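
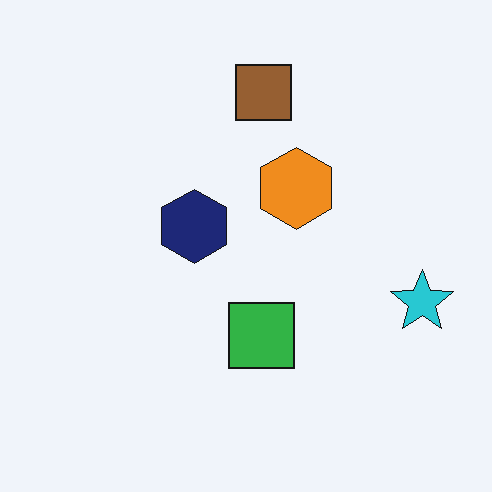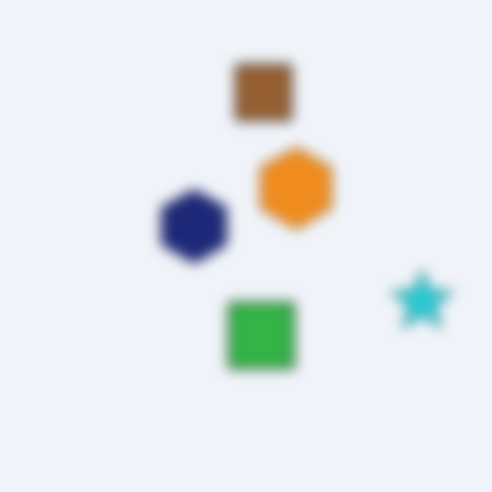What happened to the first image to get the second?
The second image is the first heavily blurred.

Shape edges and outlines are uniformly softened across the whole image.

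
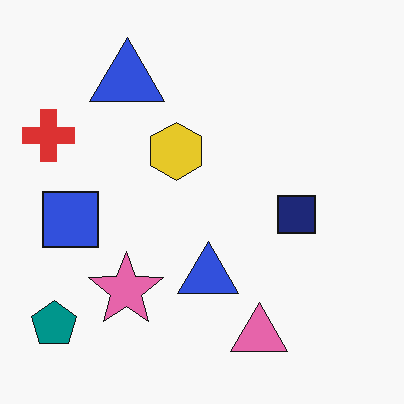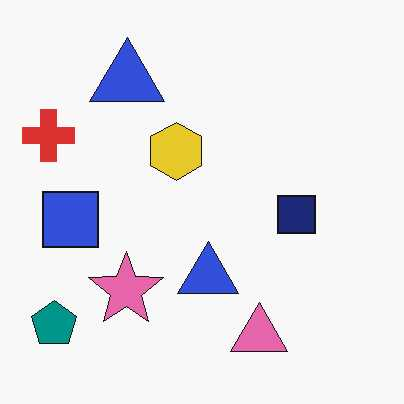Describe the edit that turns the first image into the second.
The transformation is: JPEG-compressed with visible artifacts.

Blocky 8×8 compression artifacts appear around shape edges and the flat background shows ringing — characteristic JPEG degradation.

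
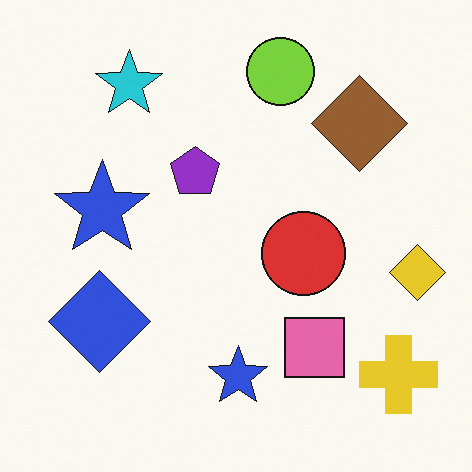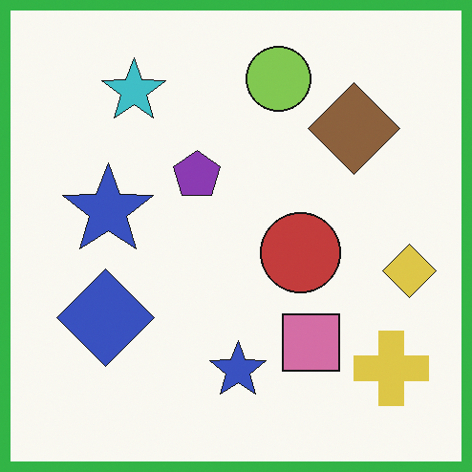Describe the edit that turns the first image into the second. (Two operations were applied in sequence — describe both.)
The transformation is: slightly desaturated, then framed with a green border.

All colors are more muted and greyish — a global saturation change. A solid green frame runs around the edge of the second image, with the content slightly shrunk inside it.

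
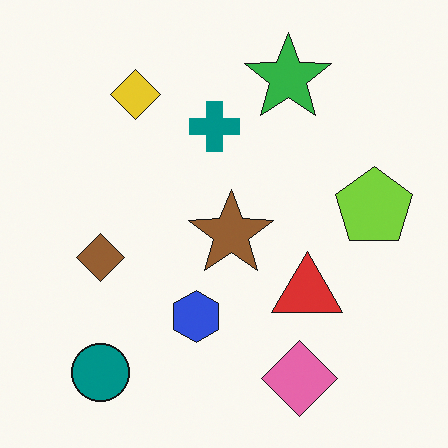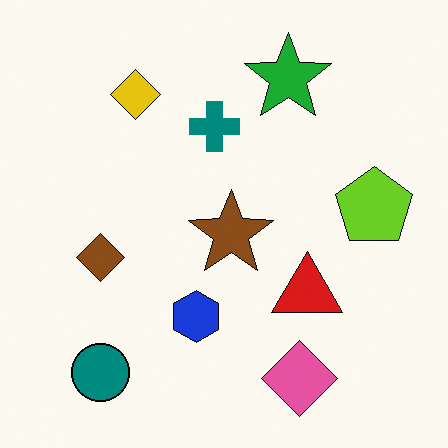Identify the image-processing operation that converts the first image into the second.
The transformation is: given slightly increased contrast.

Tones are pushed away from mid-grey across the whole image — a global contrast change.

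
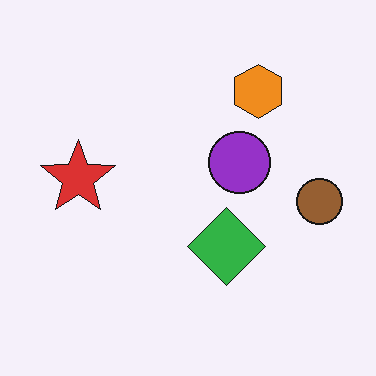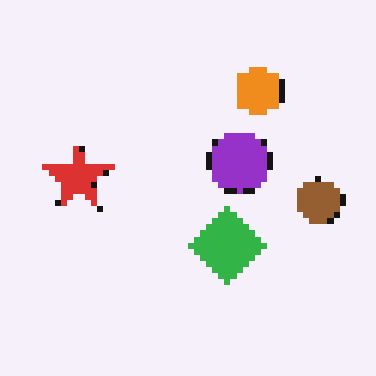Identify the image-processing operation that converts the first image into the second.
The transformation is: pixelated into visible square blocks.

Shapes are reduced to large square blocks; fine edges and outlines are lost — a downscale-then-upscale (mosaic) effect.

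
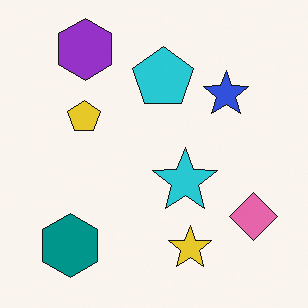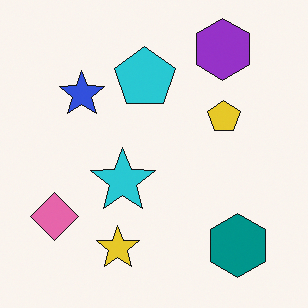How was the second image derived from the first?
The second image is the first flipped horizontally (left ↔ right).

The pink diamond is in the bottom-right of the first image and the bottom-left of the second — shapes on opposite sides of the vertical midline have swapped in a mirror flip.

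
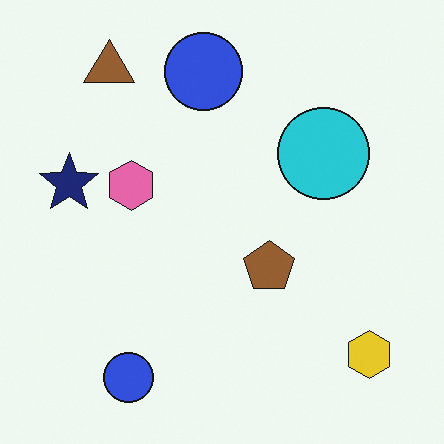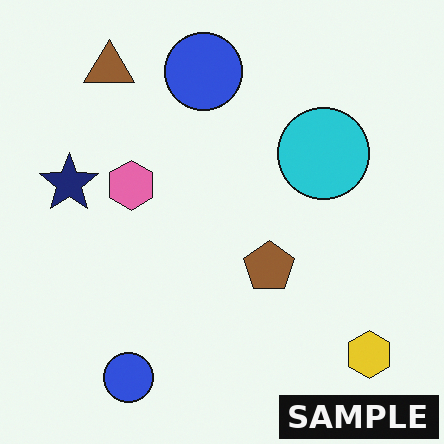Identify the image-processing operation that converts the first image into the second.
The image was watermarked with the text "SAMPLE" in the lower-right corner.

A dark label reading "SAMPLE" appears in the lower-right corner.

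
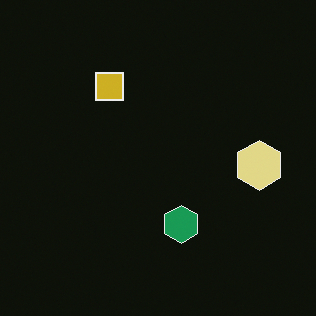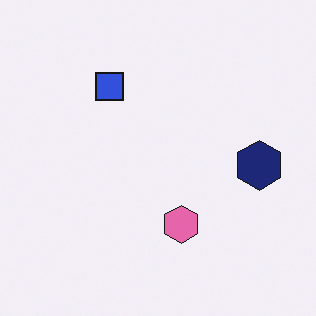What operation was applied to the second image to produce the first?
It was color-inverted (negative).

The light background has become dark and every shape's color is its complement — a photographic negative.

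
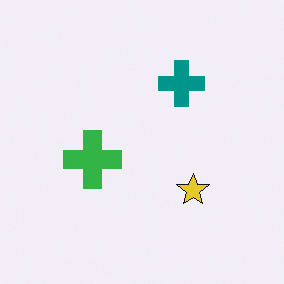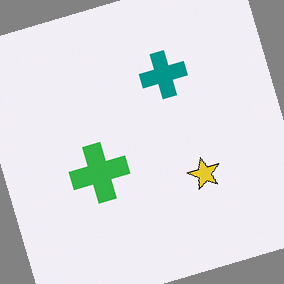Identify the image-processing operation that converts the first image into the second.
The transformation is: rotated counter-clockwise by a clearly visible amount.

Every shape is tilted by the same angle and the image corners show triangular fill wedges — a whole-image rotation by a non-right angle.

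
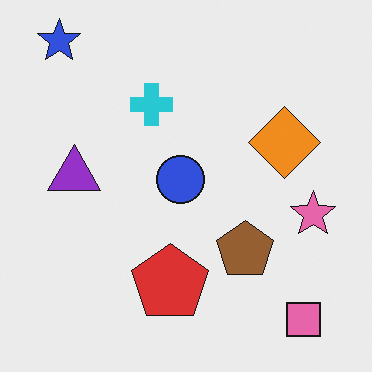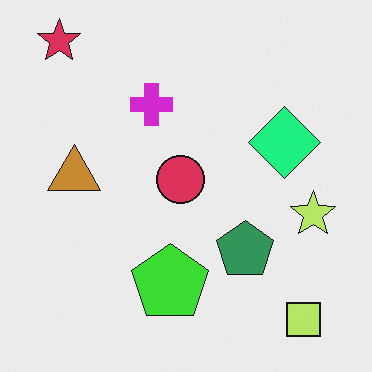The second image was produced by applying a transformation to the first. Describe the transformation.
The transformation is: hue-shifted through roughly a third of the color wheel.

Every shape's color has rotated by the same amount around the hue wheel — a uniform hue shift.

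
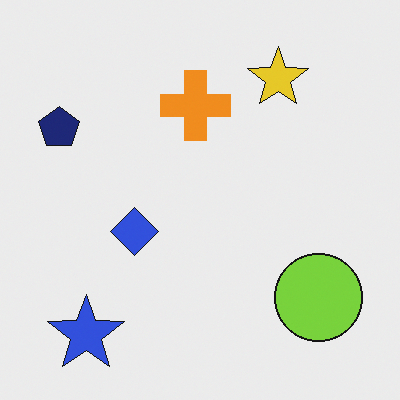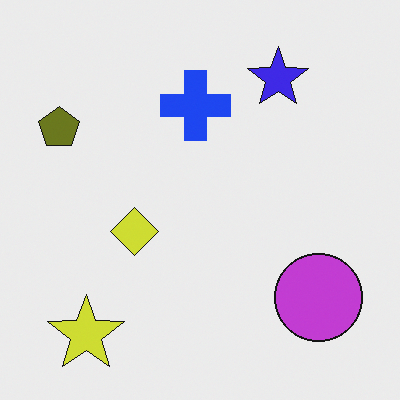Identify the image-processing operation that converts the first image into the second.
The transformation is: hue-shifted through roughly half the color wheel.

Every shape's color has rotated by the same amount around the hue wheel — a uniform hue shift.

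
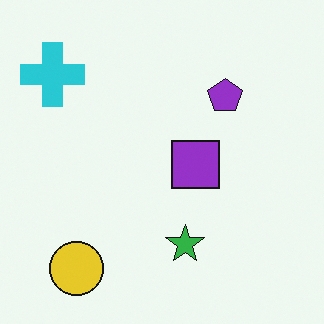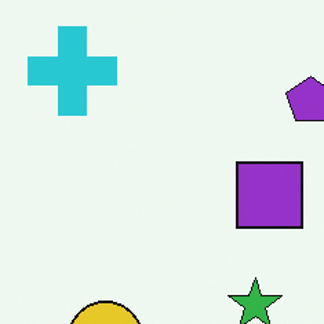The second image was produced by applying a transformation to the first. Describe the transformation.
This is the original image cropped to a modestly smaller region and rescaled.

The visible shapes are larger and the field of view is narrower; shapes near the original edges may be partly or wholly outside the frame — a crop-and-rescale.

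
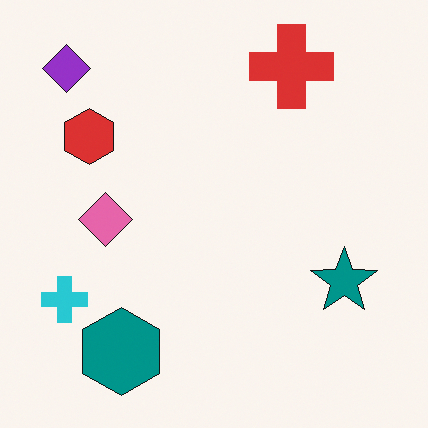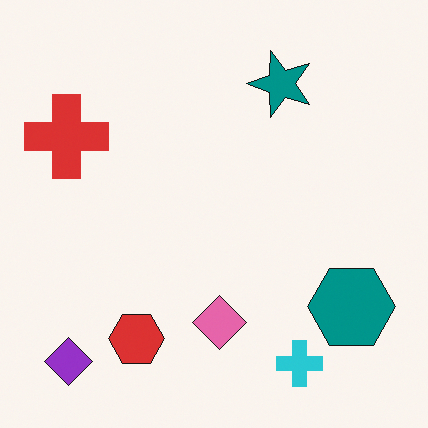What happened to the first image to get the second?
The second image is the first rotated 90° counter-clockwise.

The purple diamond sits in the top-left of the first image and the bottom-left of the second — consistent with a whole-image 90° counter-clockwise rotation.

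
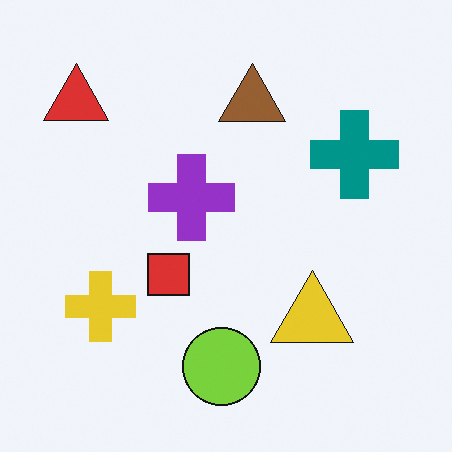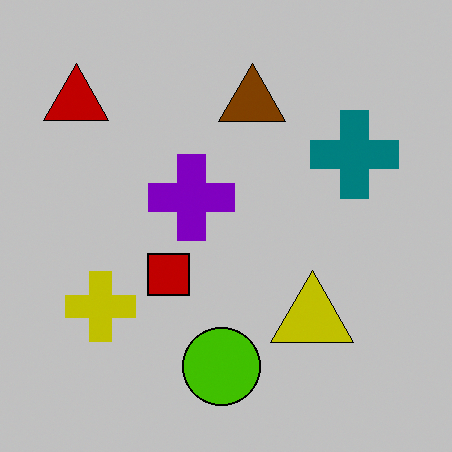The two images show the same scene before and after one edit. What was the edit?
The second image is the first heavily posterized to just a handful of flat colors.

Each flat color has snapped to a coarser quantized level — most visibly, the near-white background has dropped to a flat grey.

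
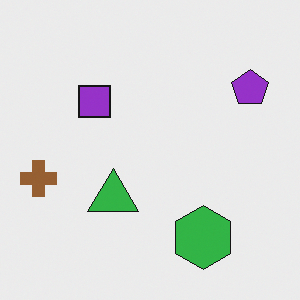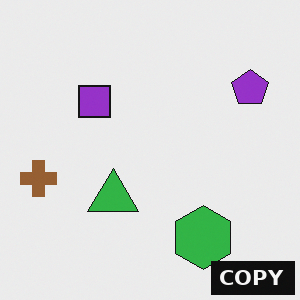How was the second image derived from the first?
It was watermarked with the text "COPY" in the lower-right corner.

A dark label reading "COPY" appears in the lower-right corner.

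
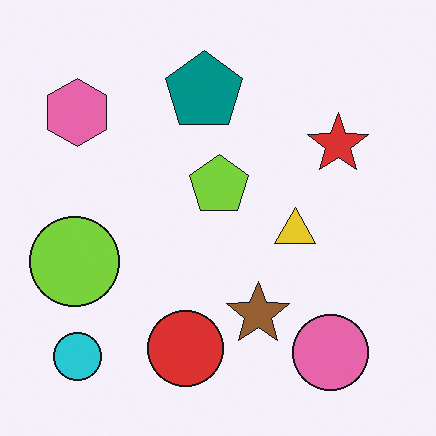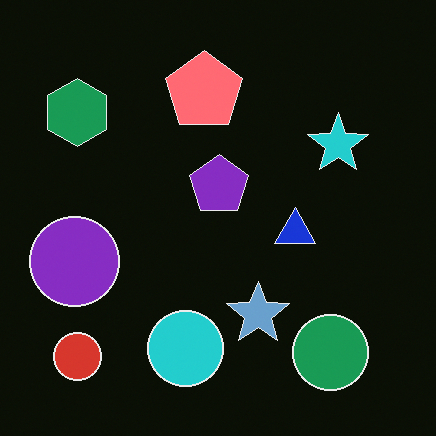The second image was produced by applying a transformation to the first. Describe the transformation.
The image was color-inverted (negative).

The light background has become dark and every shape's color is its complement — a photographic negative.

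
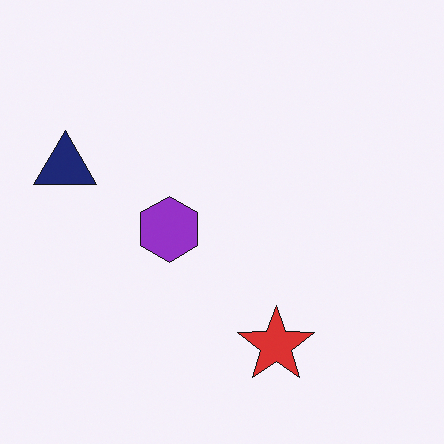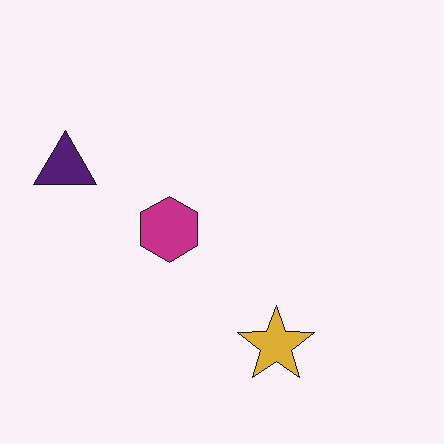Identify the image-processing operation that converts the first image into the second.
Hue-shifted by a small amount.

Every shape's color has rotated by the same amount around the hue wheel — a uniform hue shift.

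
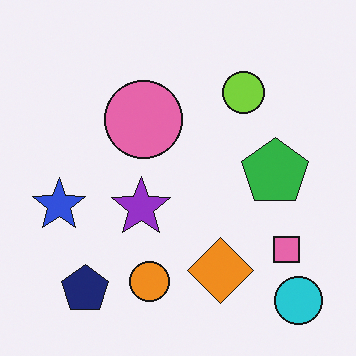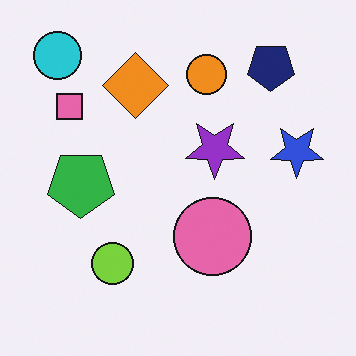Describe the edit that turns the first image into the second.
It was rotated 180°.

The cyan circle sits in the bottom-right of the first image and the top-left of the second — consistent with a whole-image 180° rotation.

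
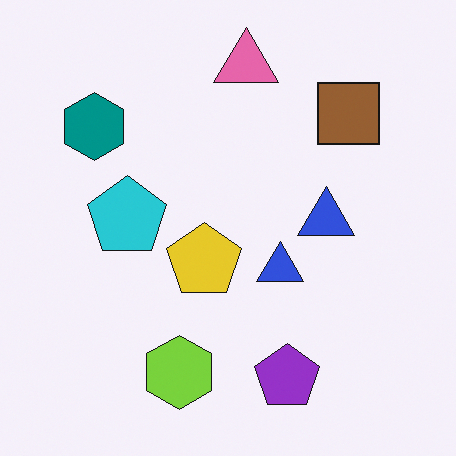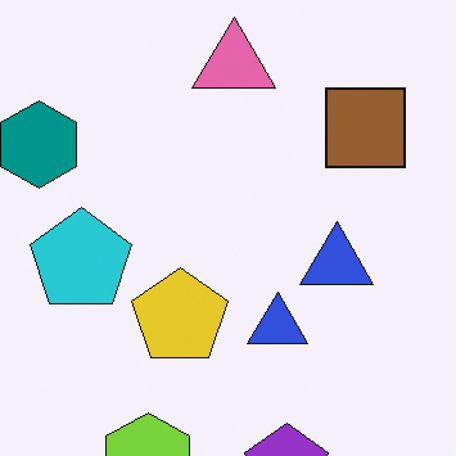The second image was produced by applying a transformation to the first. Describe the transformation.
The image was cropped to a modestly smaller region and rescaled.

The visible shapes are larger and the field of view is narrower; shapes near the original edges may be partly or wholly outside the frame — a crop-and-rescale.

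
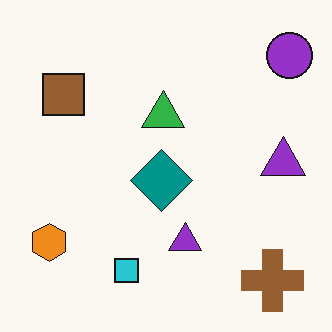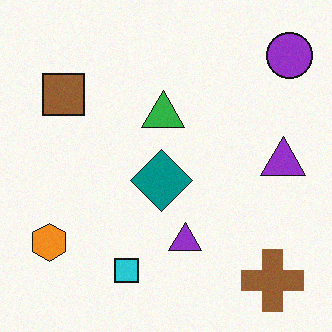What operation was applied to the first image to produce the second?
The second image is the first degraded with light additive noise.

Random speckle covers the whole image, including the flat background.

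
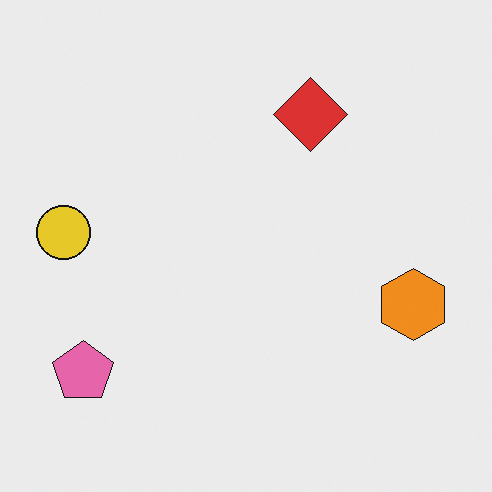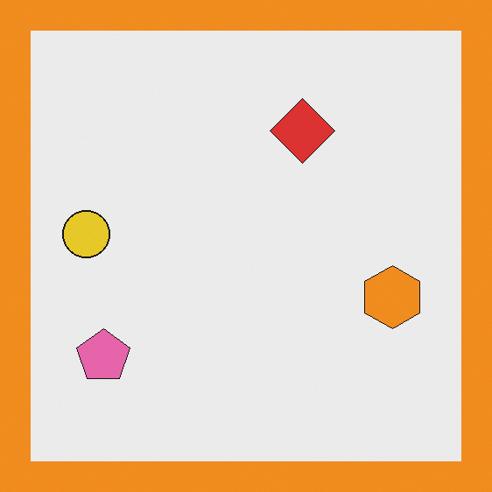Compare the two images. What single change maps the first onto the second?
It was framed with a orange border.

A solid orange frame runs around the edge of the second image, with the content slightly shrunk inside it.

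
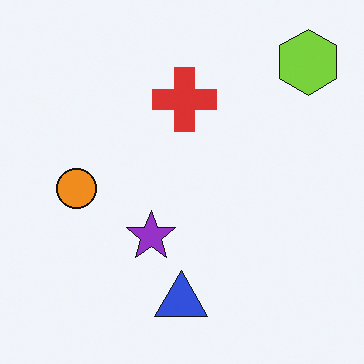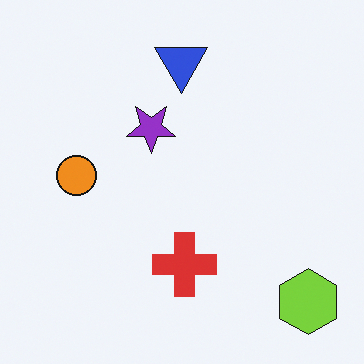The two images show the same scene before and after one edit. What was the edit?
The second image is the first flipped vertically (top ↔ bottom).

The lime hexagon is in the top-right of the first image and the bottom-right of the second — shapes on opposite sides of the horizontal midline have swapped in a mirror flip.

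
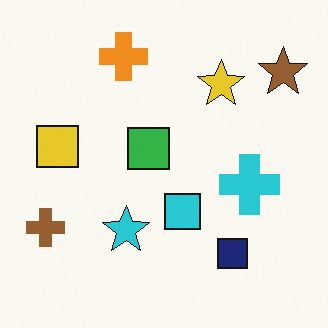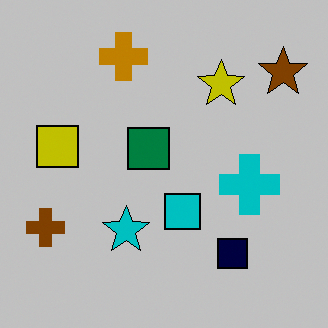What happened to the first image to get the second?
This is the original image aggressively posterized.

Each flat color has snapped to a coarser quantized level — most visibly, the near-white background has dropped to a flat grey.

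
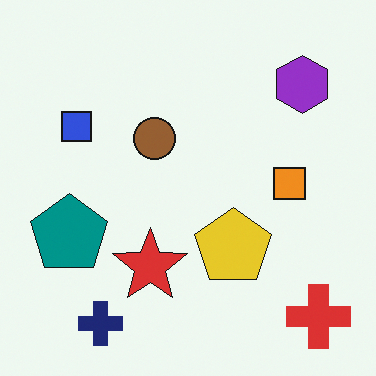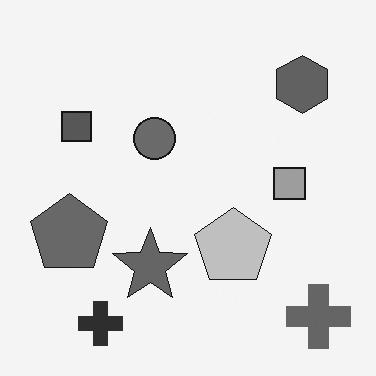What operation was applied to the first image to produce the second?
Converted to grayscale.

All color is removed — every shape is now a shade of grey.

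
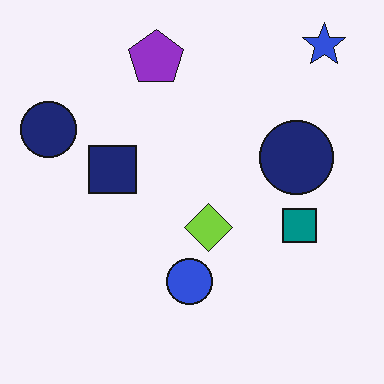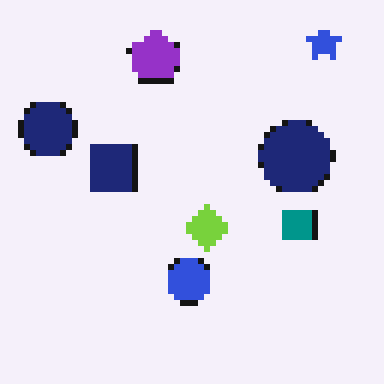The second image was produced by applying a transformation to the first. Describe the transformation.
The second image is the first moderately pixelated.

Shapes are reduced to large square blocks; fine edges and outlines are lost — a downscale-then-upscale (mosaic) effect.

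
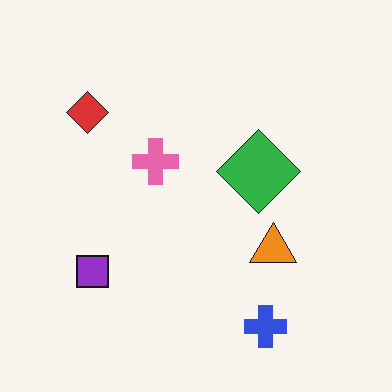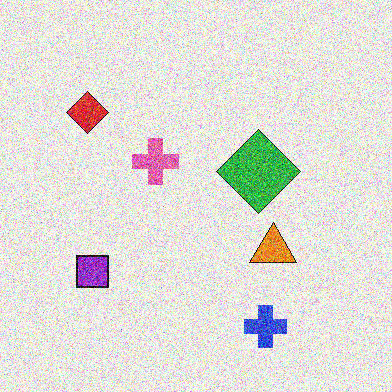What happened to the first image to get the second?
This is the original image degraded with heavy additive noise.

Random speckle covers the whole image, including the flat background.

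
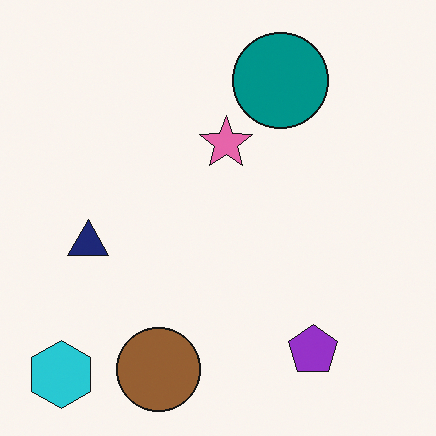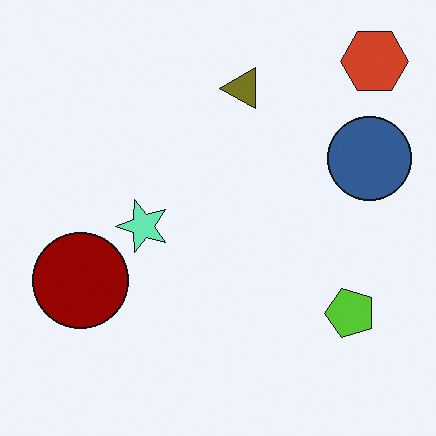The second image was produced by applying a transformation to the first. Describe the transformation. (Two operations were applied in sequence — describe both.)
The image was transposed (reflected across the top-left ↔ bottom-right diagonal), then hue-shifted by a large amount.

Shapes have swapped their row and column positions — what was in the top-right is now in the bottom-left — a diagonal reflection. Every shape's color has rotated by the same amount around the hue wheel — a uniform hue shift.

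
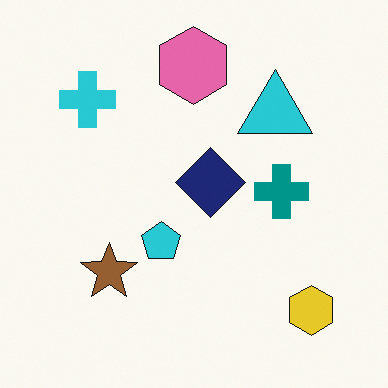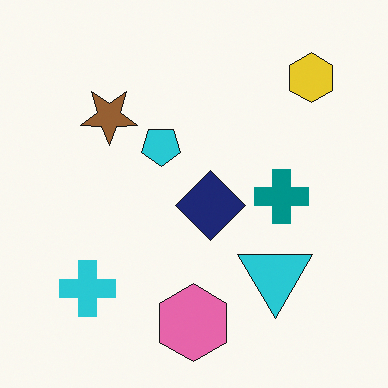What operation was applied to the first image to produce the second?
It was flipped vertically (top ↔ bottom).

The pink hexagon is in the top of the first image and the bottom of the second — shapes on opposite sides of the horizontal midline have swapped in a mirror flip.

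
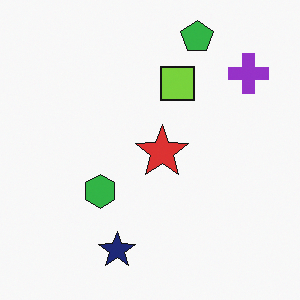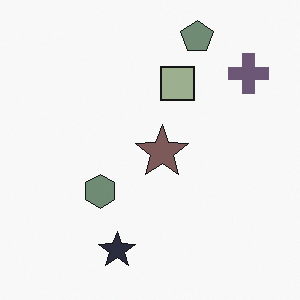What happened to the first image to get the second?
It was heavily desaturated.

All colors are more muted and greyish — a global saturation change.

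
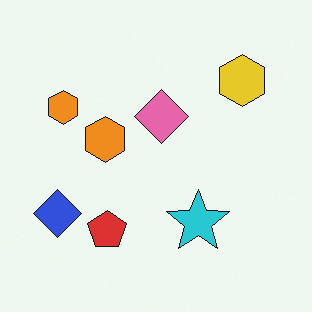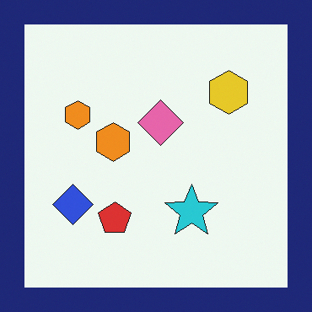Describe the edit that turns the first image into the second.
This is the original image framed with a navy border.

A solid navy frame runs around the edge of the second image, with the content slightly shrunk inside it.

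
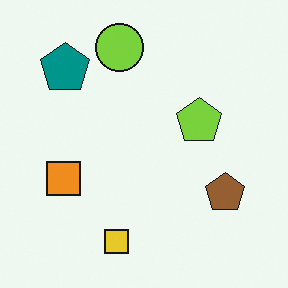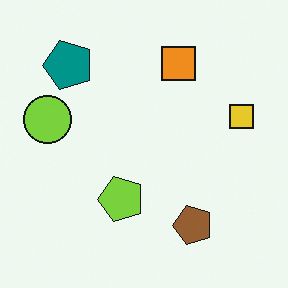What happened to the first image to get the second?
Transposed (reflected across the top-left ↔ bottom-right diagonal).

Shapes have swapped their row and column positions — what was in the top-right is now in the bottom-left — a diagonal reflection.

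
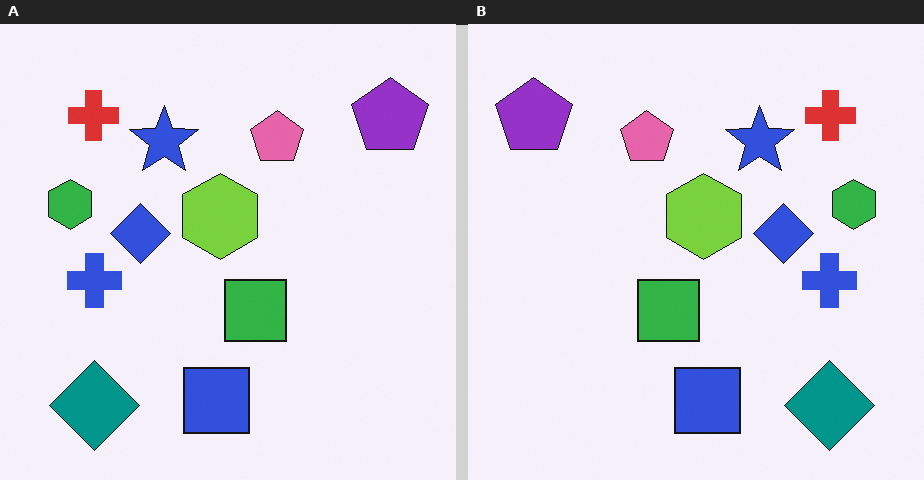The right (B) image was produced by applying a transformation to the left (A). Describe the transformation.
It was flipped horizontally (left ↔ right).

The purple pentagon is in the top-right of the left (A) image and the top-left of the right (B) — shapes on opposite sides of the vertical midline have swapped in a mirror flip.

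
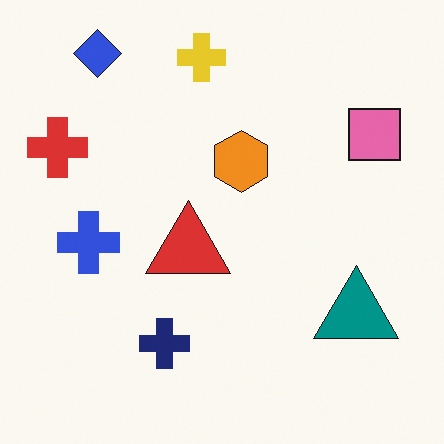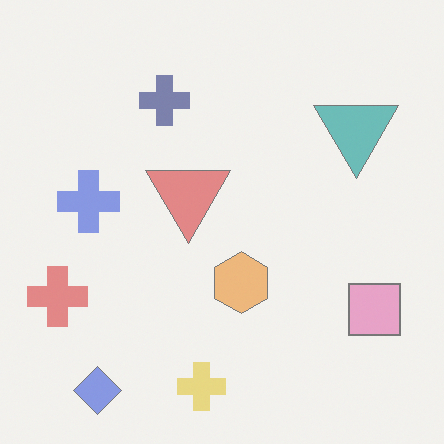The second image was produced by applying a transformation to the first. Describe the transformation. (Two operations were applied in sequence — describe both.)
This is the original image flipped vertically (top ↔ bottom), then given much lower contrast.

The blue diamond is in the top-left of the first image and the bottom-left of the second — shapes on opposite sides of the horizontal midline have swapped in a mirror flip. Tones are pushed toward mid-grey across the whole image — a global contrast change.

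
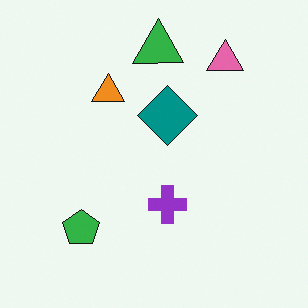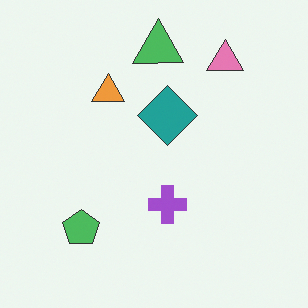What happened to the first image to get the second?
It was given slightly reduced contrast.

Tones are pushed toward mid-grey across the whole image — a global contrast change.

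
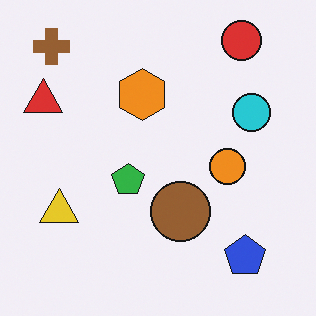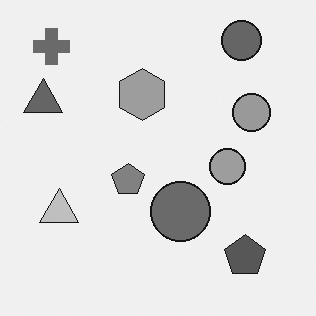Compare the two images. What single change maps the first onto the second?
It was converted to grayscale.

All color is removed — every shape is now a shade of grey.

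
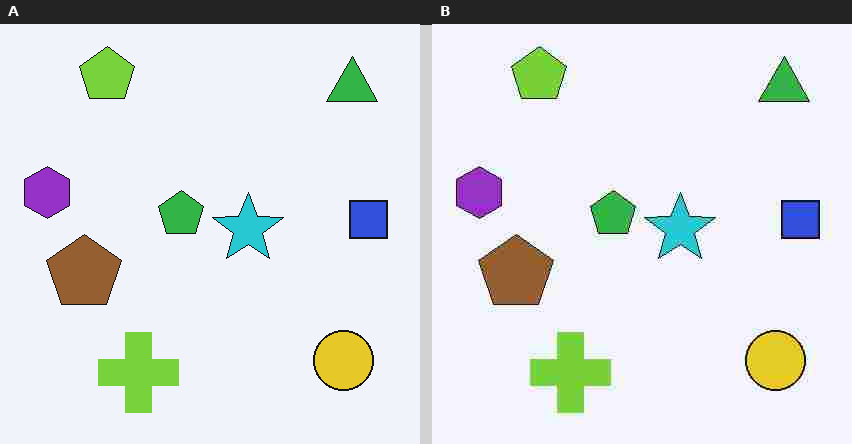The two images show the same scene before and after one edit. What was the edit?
Heavily JPEG-compressed with obvious blocking artifacts.

Blocky 8×8 compression artifacts appear around shape edges and the flat background shows ringing — characteristic JPEG degradation.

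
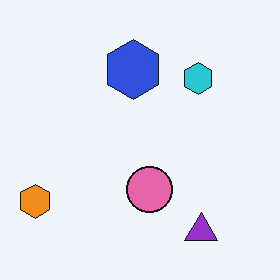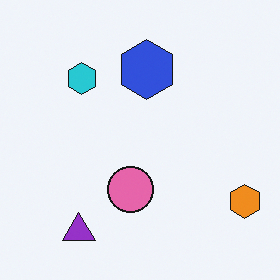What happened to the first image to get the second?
The second image is the first flipped horizontally (left ↔ right).

The orange hexagon is in the bottom-left of the first image and the bottom-right of the second — shapes on opposite sides of the vertical midline have swapped in a mirror flip.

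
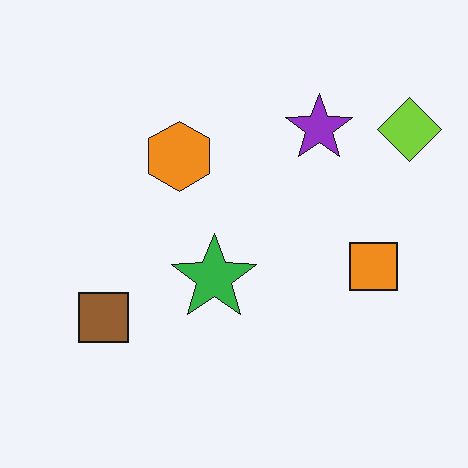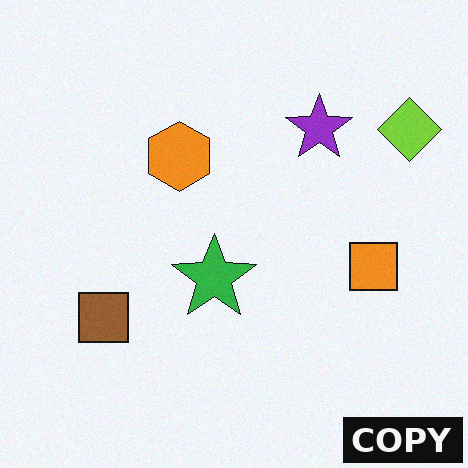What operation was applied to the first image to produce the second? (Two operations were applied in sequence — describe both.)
It was degraded with light additive noise, then watermarked with the text "COPY" in the lower-right corner.

Random speckle covers the whole image, including the flat background. A dark label reading "COPY" appears in the lower-right corner.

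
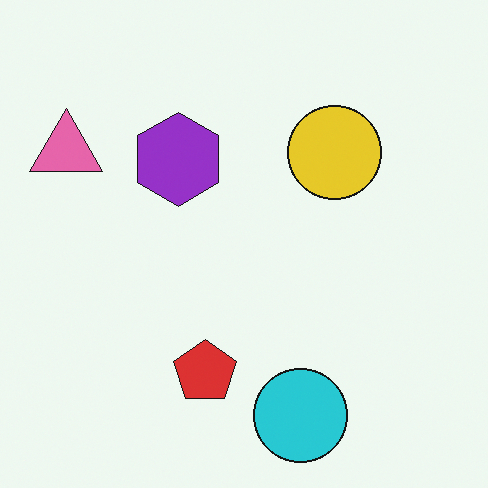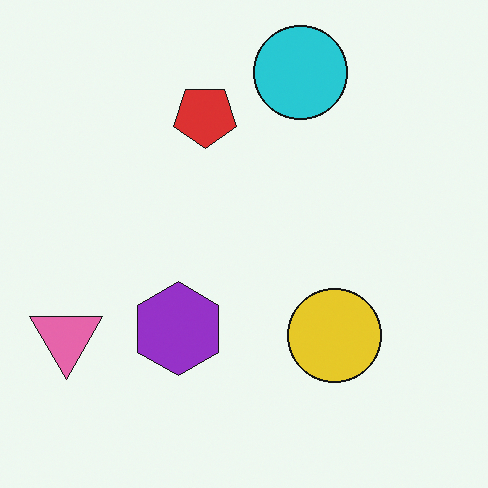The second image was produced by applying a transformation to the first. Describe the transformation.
This is the original image flipped vertically (top ↔ bottom).

The cyan circle is in the bottom of the first image and the top of the second — shapes on opposite sides of the horizontal midline have swapped in a mirror flip.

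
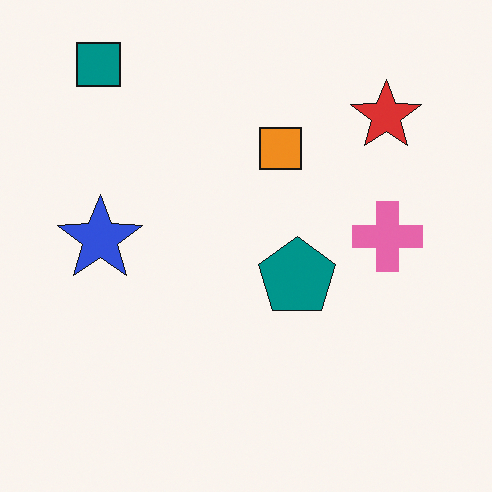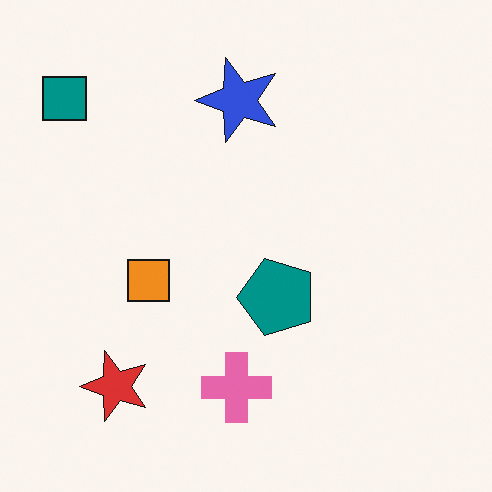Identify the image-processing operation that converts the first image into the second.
This is the original image transposed (reflected across the top-left ↔ bottom-right diagonal).

Shapes have swapped their row and column positions — what was in the top-right is now in the bottom-left — a diagonal reflection.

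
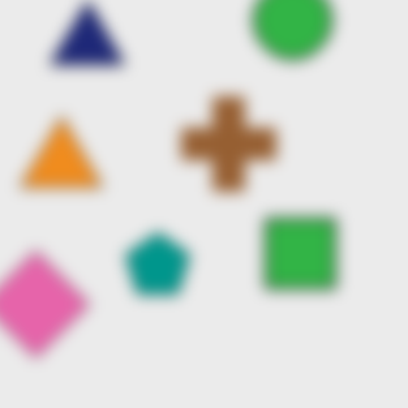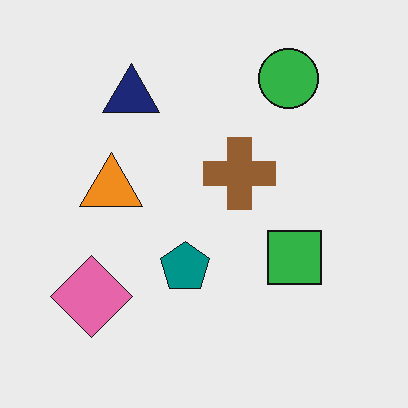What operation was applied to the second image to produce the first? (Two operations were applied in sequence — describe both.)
The image was heavily blurred, then cropped slightly and scaled back up.

Shape edges and outlines are uniformly softened across the whole image. The visible shapes are larger and the field of view is narrower; shapes near the original edges may be partly or wholly outside the frame — a crop-and-rescale.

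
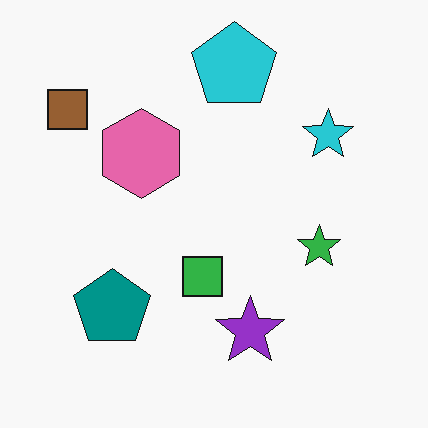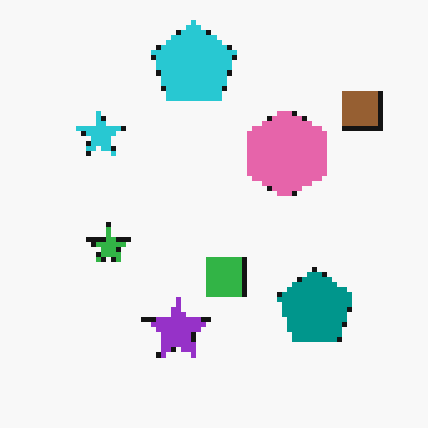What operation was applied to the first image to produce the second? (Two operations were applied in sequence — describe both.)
This is the original image flipped horizontally (left ↔ right), then mildly pixelated.

The brown square is in the top-left of the first image and the top-right of the second — shapes on opposite sides of the vertical midline have swapped in a mirror flip. Shapes are reduced to large square blocks; fine edges and outlines are lost — a downscale-then-upscale (mosaic) effect.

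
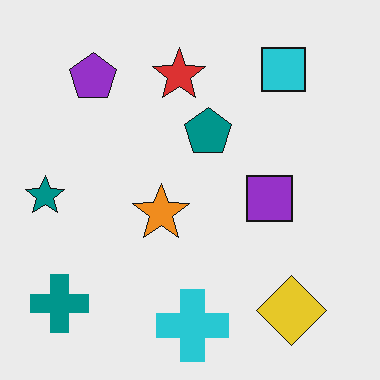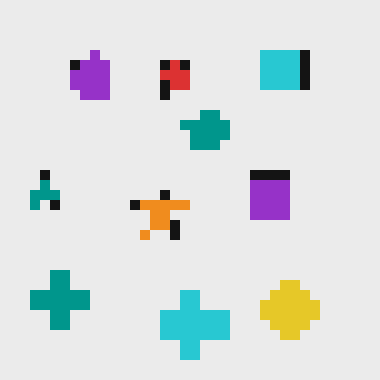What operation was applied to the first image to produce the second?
The image was coarsely pixelated.

Shapes are reduced to large square blocks; fine edges and outlines are lost — a downscale-then-upscale (mosaic) effect.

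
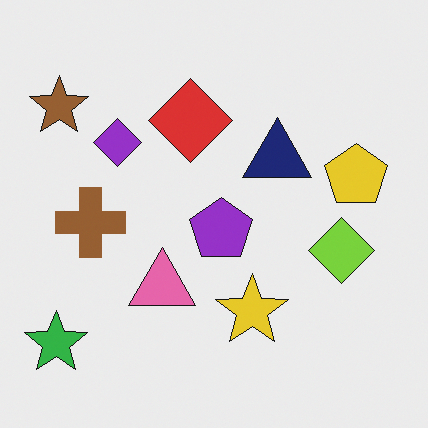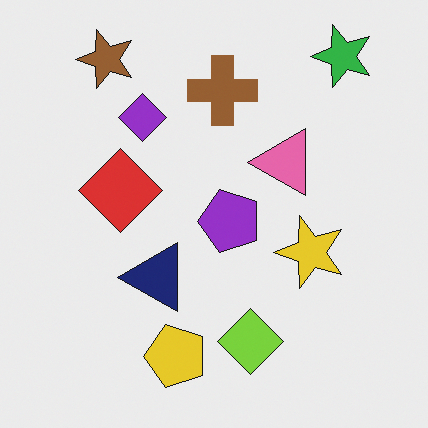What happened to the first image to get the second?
The image was transposed (reflected across the top-left ↔ bottom-right diagonal).

Shapes have swapped their row and column positions — what was in the top-right is now in the bottom-left — a diagonal reflection.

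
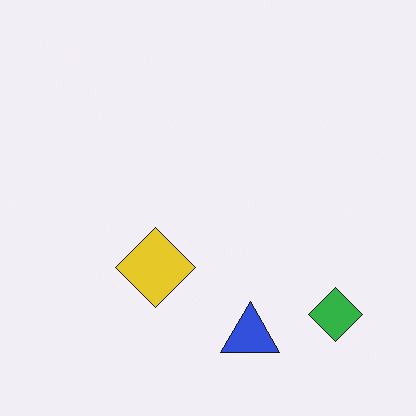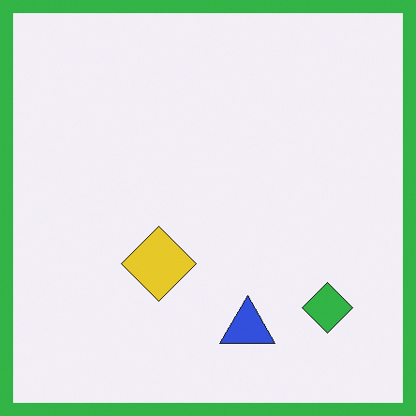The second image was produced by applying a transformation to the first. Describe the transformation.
This is the original image framed with a green border.

A solid green frame runs around the edge of the second image, with the content slightly shrunk inside it.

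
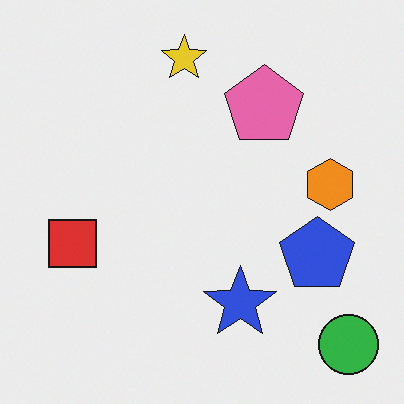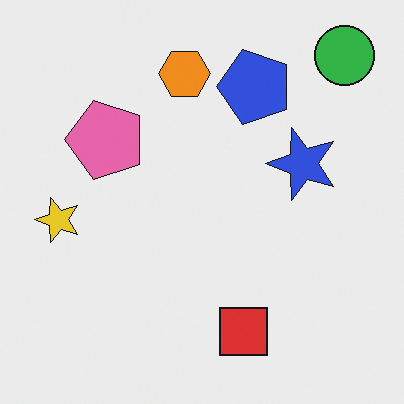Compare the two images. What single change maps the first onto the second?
The transformation is: rotated 90° counter-clockwise.

The green circle sits in the bottom-right of the first image and the top-right of the second — consistent with a whole-image 90° counter-clockwise rotation.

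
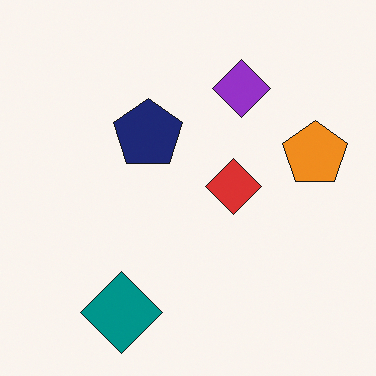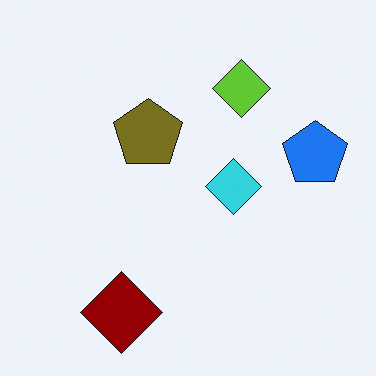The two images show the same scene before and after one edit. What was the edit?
It was hue-shifted by a large amount.

Every shape's color has rotated by the same amount around the hue wheel — a uniform hue shift.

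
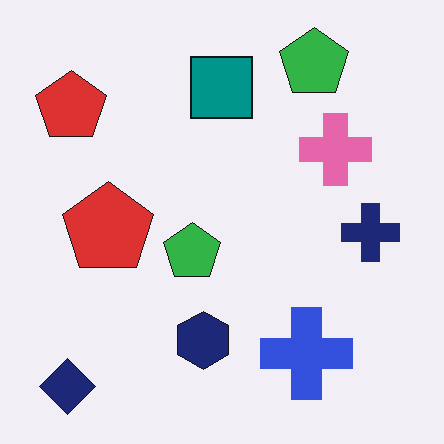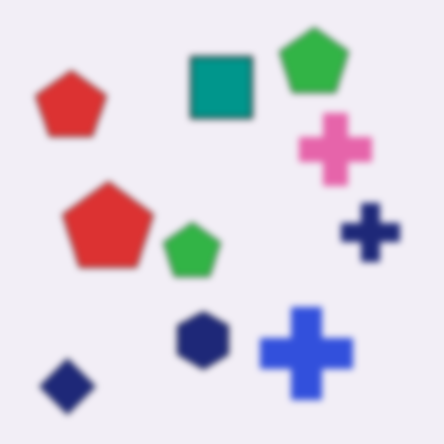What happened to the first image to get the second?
The second image is the first moderately blurred.

Shape edges and outlines are uniformly softened across the whole image.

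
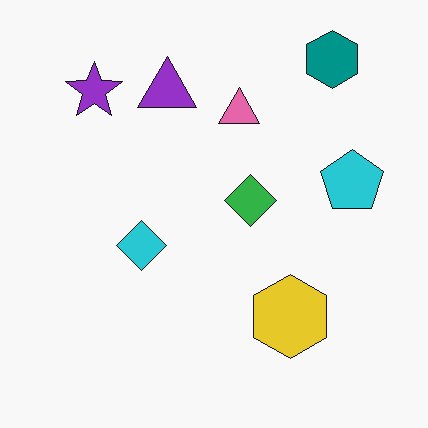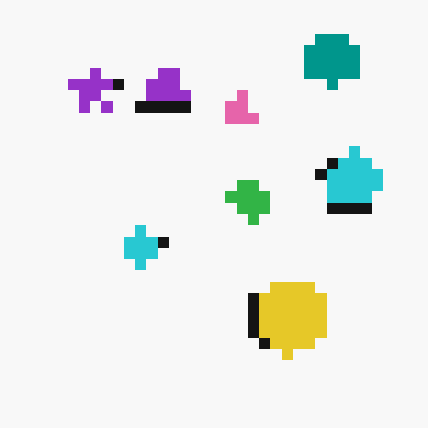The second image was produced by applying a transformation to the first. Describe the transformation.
The transformation is: heavily pixelated into large blocks.

Shapes are reduced to large square blocks; fine edges and outlines are lost — a downscale-then-upscale (mosaic) effect.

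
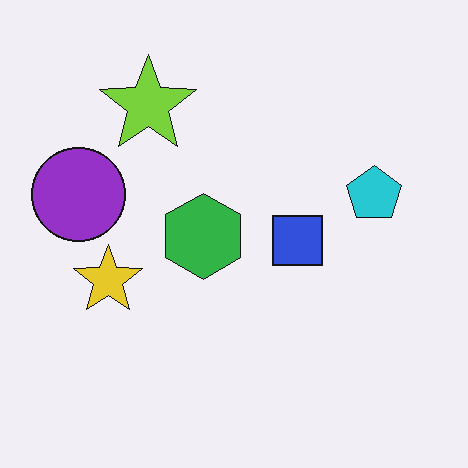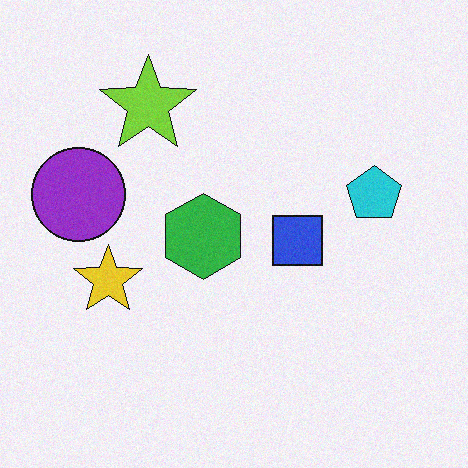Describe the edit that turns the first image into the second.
It was degraded with a light layer of grain.

Random speckle covers the whole image, including the flat background.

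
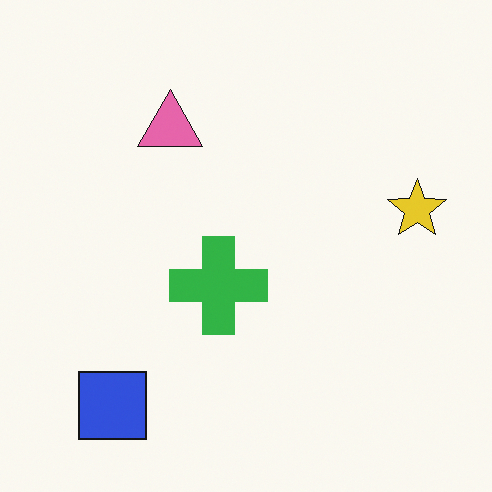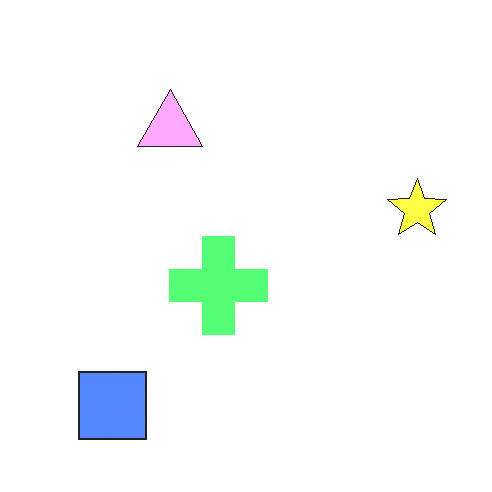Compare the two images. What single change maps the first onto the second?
The transformation is: substantially brightened.

Every pixel — background and shapes alike — is uniformly brightened.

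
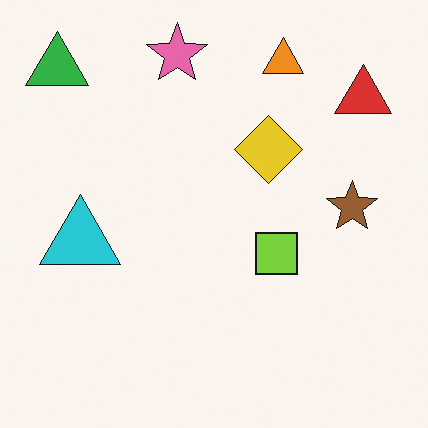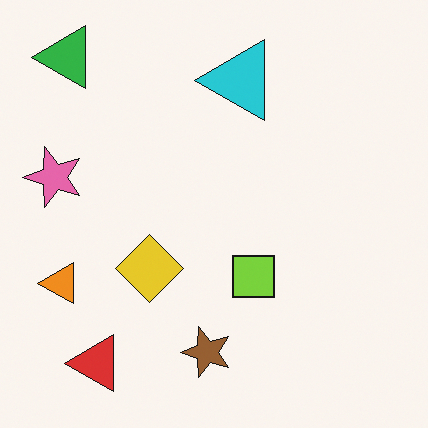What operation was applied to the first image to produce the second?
Transposed (reflected across the top-left ↔ bottom-right diagonal).

Shapes have swapped their row and column positions — what was in the top-right is now in the bottom-left — a diagonal reflection.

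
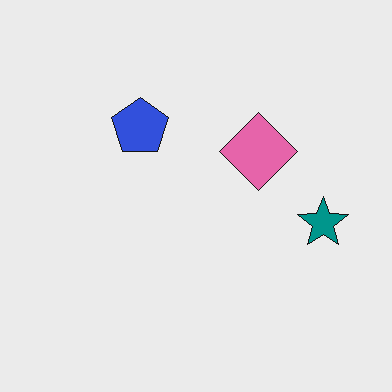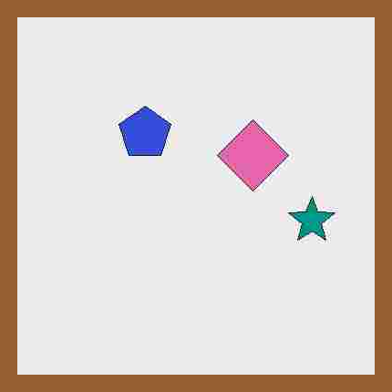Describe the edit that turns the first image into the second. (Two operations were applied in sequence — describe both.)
Degraded with heavy JPEG compression, then framed with a brown border.

Blocky 8×8 compression artifacts appear around shape edges and the flat background shows ringing — characteristic JPEG degradation. A solid brown frame runs around the edge of the second image, with the content slightly shrunk inside it.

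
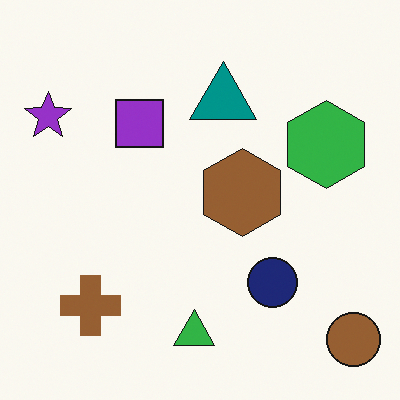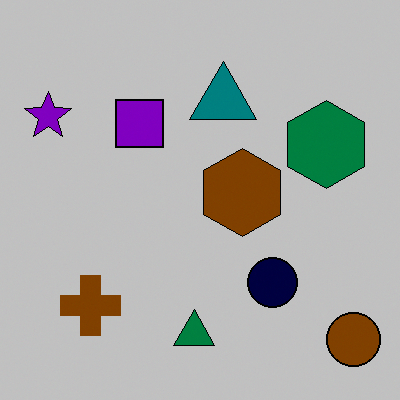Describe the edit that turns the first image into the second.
The transformation is: heavily posterized to just a handful of flat colors.

Each flat color has snapped to a coarser quantized level — most visibly, the near-white background has dropped to a flat grey.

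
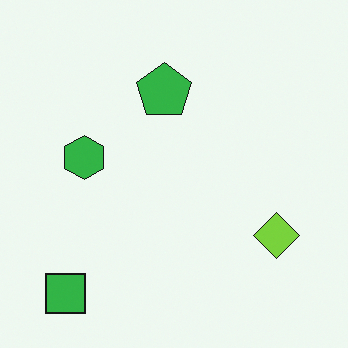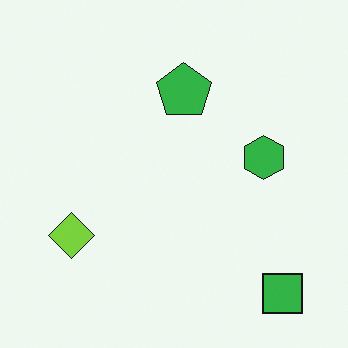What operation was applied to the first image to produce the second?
It was flipped horizontally (left ↔ right).

The green square is in the bottom-left of the first image and the bottom-right of the second — shapes on opposite sides of the vertical midline have swapped in a mirror flip.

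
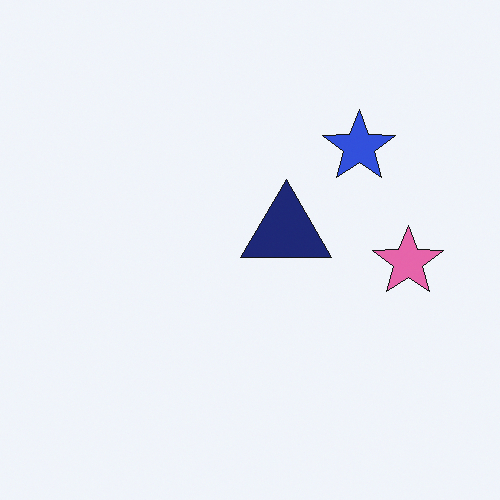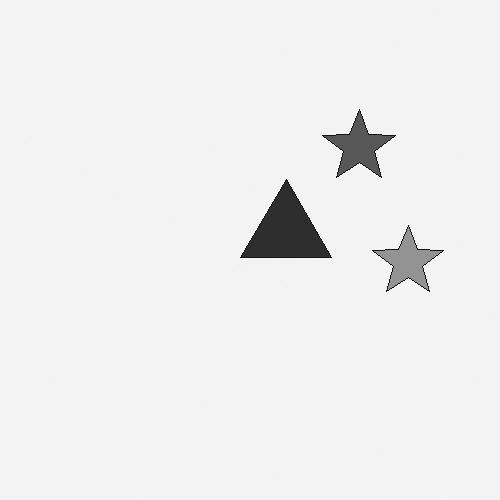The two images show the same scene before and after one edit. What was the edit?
The image was converted to grayscale.

All color is removed — every shape is now a shade of grey.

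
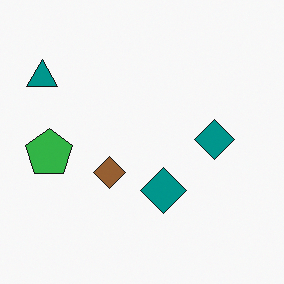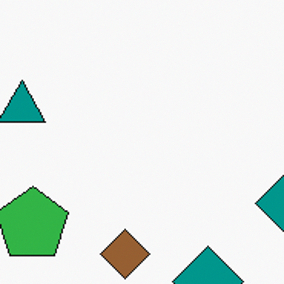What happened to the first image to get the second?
Cropped to a modestly smaller region and rescaled.

The visible shapes are larger and the field of view is narrower; shapes near the original edges may be partly or wholly outside the frame — a crop-and-rescale.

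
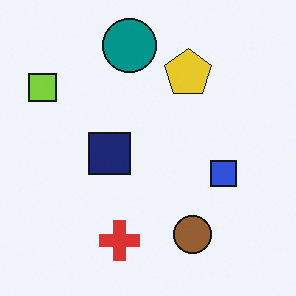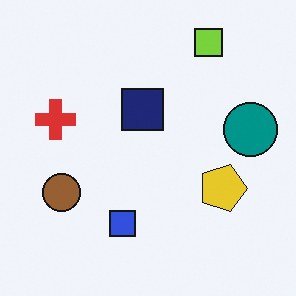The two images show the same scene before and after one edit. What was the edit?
Rotated 90° clockwise.

The lime square sits in the top-left of the first image and the top-right of the second — consistent with a whole-image 90° clockwise rotation.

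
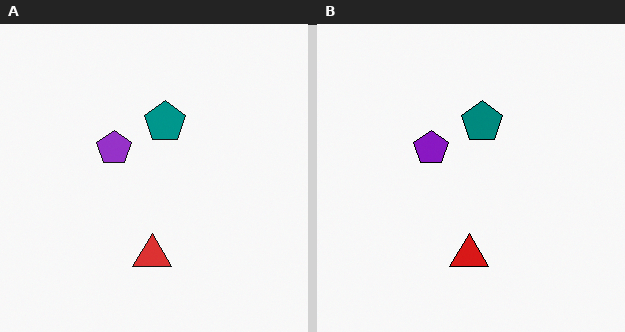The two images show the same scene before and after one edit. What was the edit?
The image was given slightly increased contrast.

Tones are pushed away from mid-grey across the whole image — a global contrast change.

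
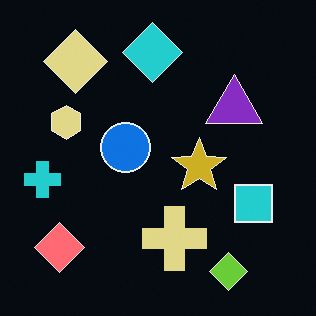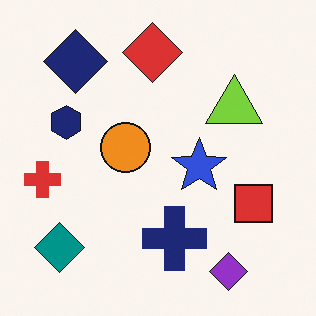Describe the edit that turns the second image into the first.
Color-inverted (negative).

The light background has become dark and every shape's color is its complement — a photographic negative.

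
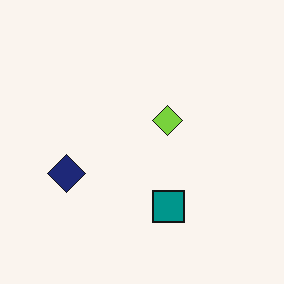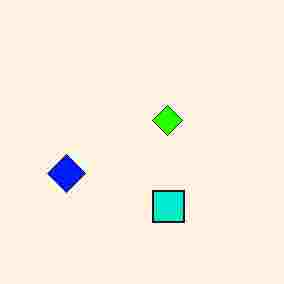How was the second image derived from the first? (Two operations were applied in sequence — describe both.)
It was made much more vivid (saturation change), then heavily JPEG-compressed with obvious blocking artifacts.

All colors are more vivid — a global saturation change. Blocky 8×8 compression artifacts appear around shape edges and the flat background shows ringing — characteristic JPEG degradation.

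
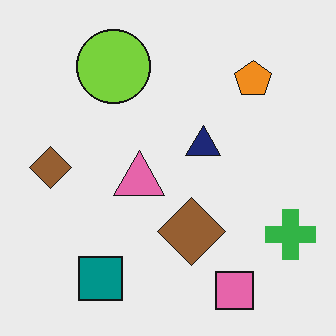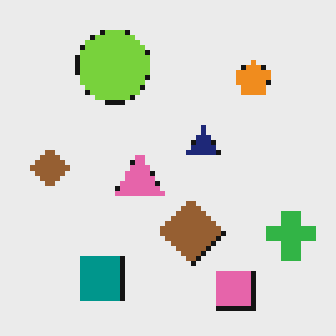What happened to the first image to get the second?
This is the original image mildly pixelated.

Shapes are reduced to large square blocks; fine edges and outlines are lost — a downscale-then-upscale (mosaic) effect.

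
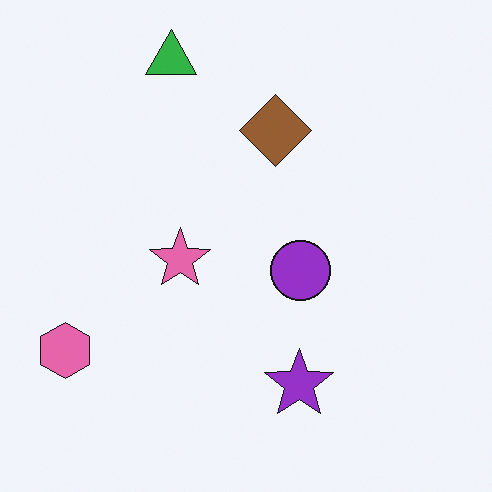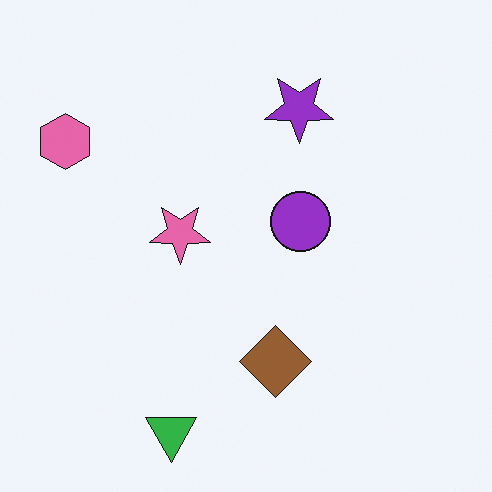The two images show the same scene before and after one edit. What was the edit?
It was flipped vertically (top ↔ bottom).

The green triangle is in the top of the first image and the bottom of the second — shapes on opposite sides of the horizontal midline have swapped in a mirror flip.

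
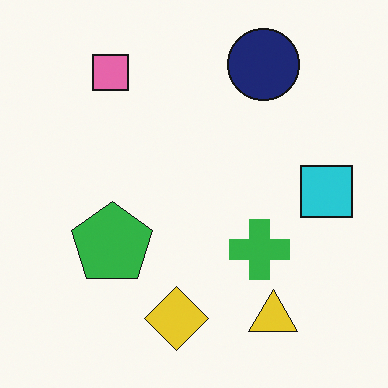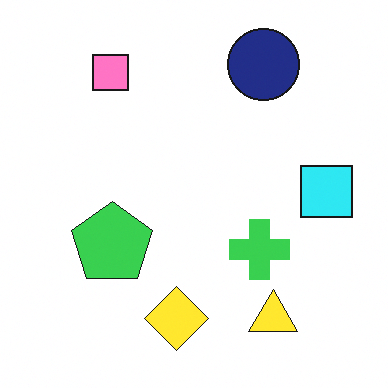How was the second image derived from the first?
Slightly brightened.

Every pixel — background and shapes alike — is uniformly brightened.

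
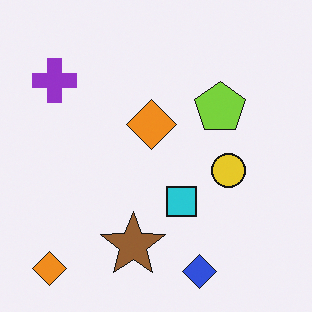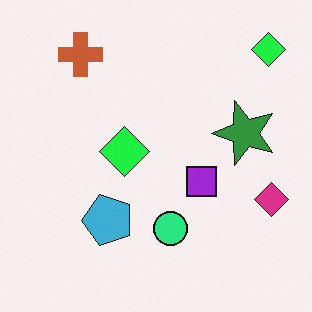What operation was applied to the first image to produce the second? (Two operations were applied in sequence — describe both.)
The second image is the first hue-shifted by a moderate amount, then transposed (reflected across the top-left ↔ bottom-right diagonal).

Every shape's color has rotated by the same amount around the hue wheel — a uniform hue shift. Shapes have swapped their row and column positions — what was in the top-right is now in the bottom-left — a diagonal reflection.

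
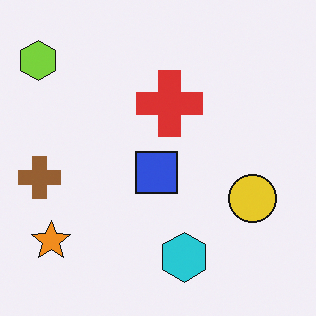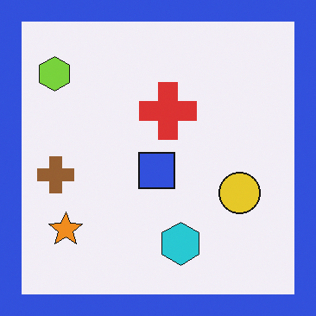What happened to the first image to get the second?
The transformation is: framed with a blue border.

A solid blue frame runs around the edge of the second image, with the content slightly shrunk inside it.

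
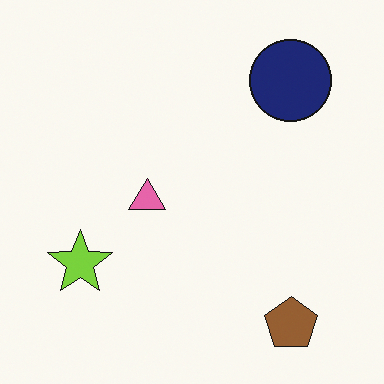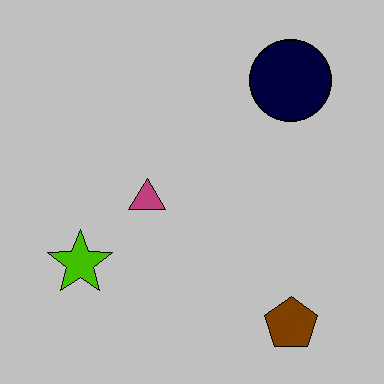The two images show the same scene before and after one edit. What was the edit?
This is the original image aggressively posterized.

Each flat color has snapped to a coarser quantized level — most visibly, the near-white background has dropped to a flat grey.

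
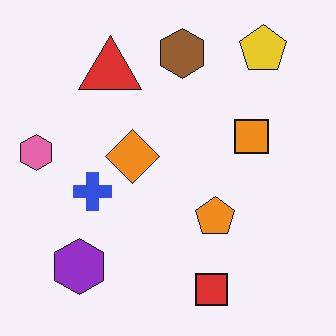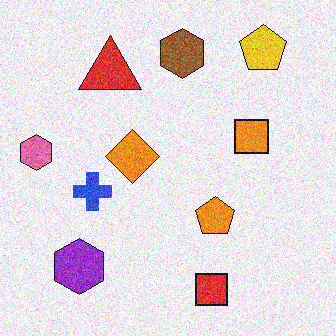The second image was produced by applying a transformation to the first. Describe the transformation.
The image was degraded with moderate additive noise.

Random speckle covers the whole image, including the flat background.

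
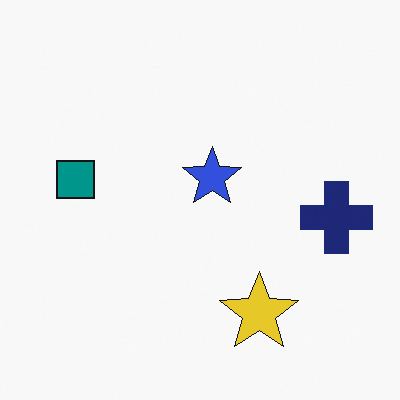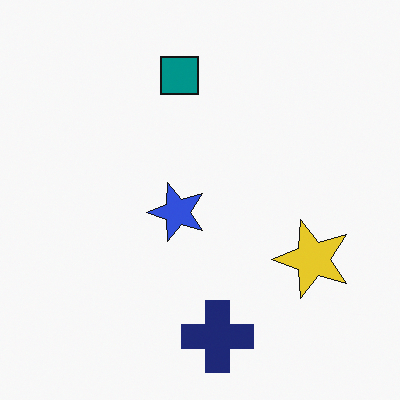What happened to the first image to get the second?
This is the original image transposed (reflected across the top-left ↔ bottom-right diagonal).

Shapes have swapped their row and column positions — what was in the top-right is now in the bottom-left — a diagonal reflection.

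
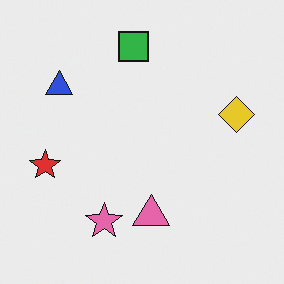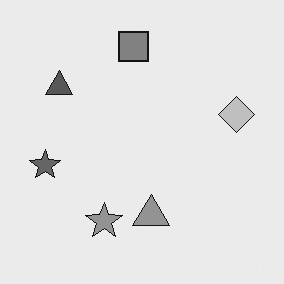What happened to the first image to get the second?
Converted to grayscale.

All color is removed — every shape is now a shade of grey.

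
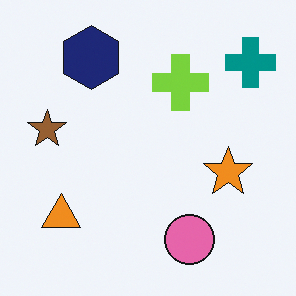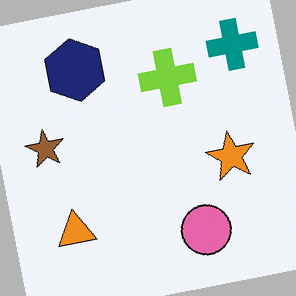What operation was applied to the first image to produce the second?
The second image is the first rotated counter-clockwise by a small amount.

Every shape is tilted by the same angle and the image corners show triangular fill wedges — a whole-image rotation by a non-right angle.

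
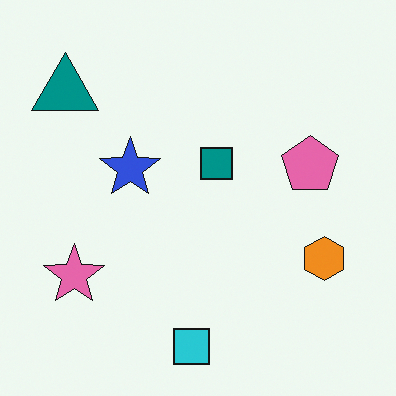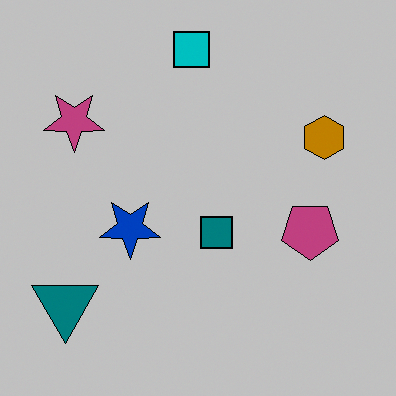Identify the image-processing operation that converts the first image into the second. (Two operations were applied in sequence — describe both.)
It was flipped vertically (top ↔ bottom), then aggressively posterized.

The cyan square is in the bottom of the first image and the top of the second — shapes on opposite sides of the horizontal midline have swapped in a mirror flip. Each flat color has snapped to a coarser quantized level — most visibly, the near-white background has dropped to a flat grey.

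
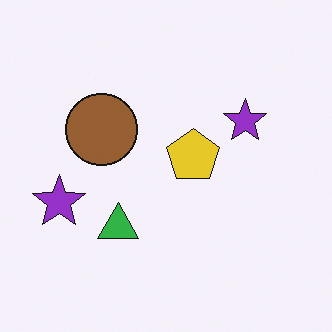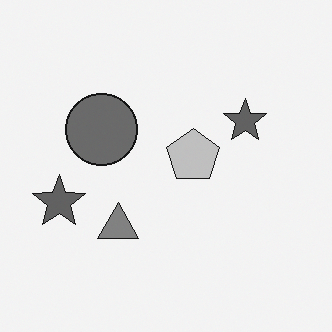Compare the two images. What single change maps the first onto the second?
The image was converted to grayscale.

All color is removed — every shape is now a shade of grey.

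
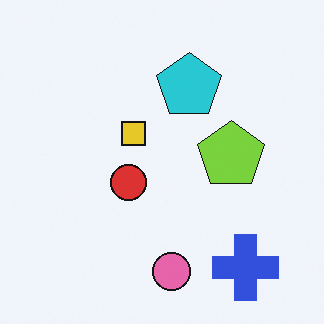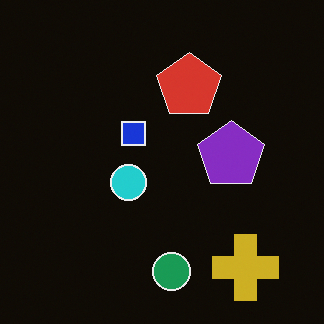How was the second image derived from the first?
Color-inverted (negative).

The light background has become dark and every shape's color is its complement — a photographic negative.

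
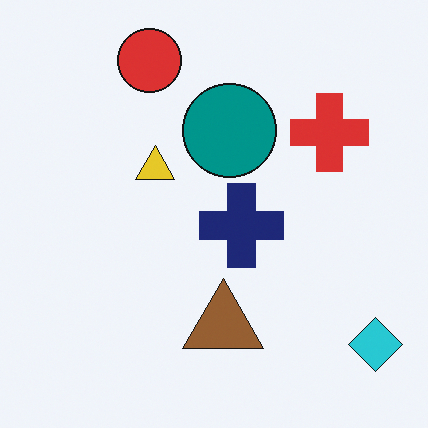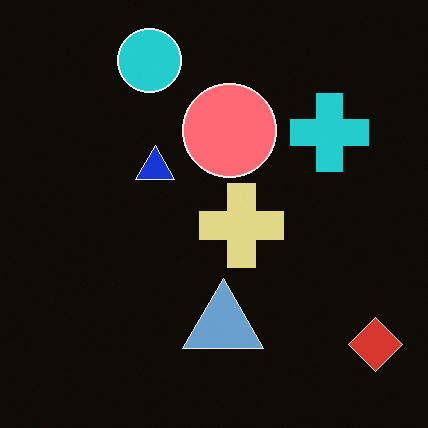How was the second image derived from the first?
The second image is the first color-inverted (negative).

The light background has become dark and every shape's color is its complement — a photographic negative.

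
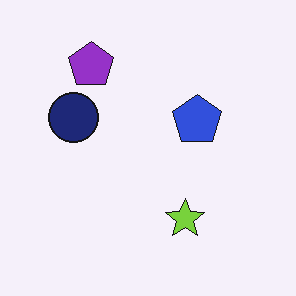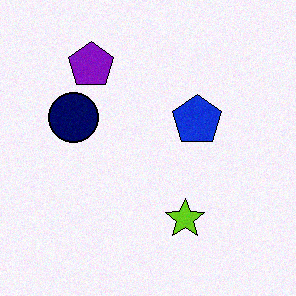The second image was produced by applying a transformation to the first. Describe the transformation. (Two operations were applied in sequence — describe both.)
The image was degraded with a light layer of grain, then given slightly increased contrast.

Random speckle covers the whole image, including the flat background. Tones are pushed away from mid-grey across the whole image — a global contrast change.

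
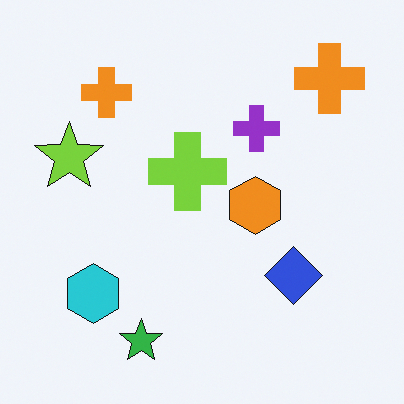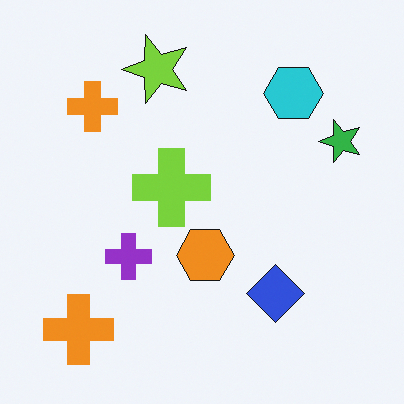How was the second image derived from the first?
The transformation is: transposed (reflected across the top-left ↔ bottom-right diagonal).

Shapes have swapped their row and column positions — what was in the top-right is now in the bottom-left — a diagonal reflection.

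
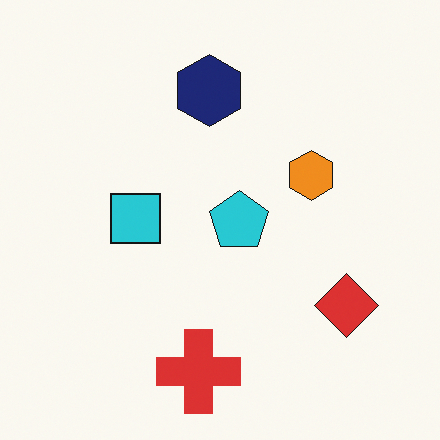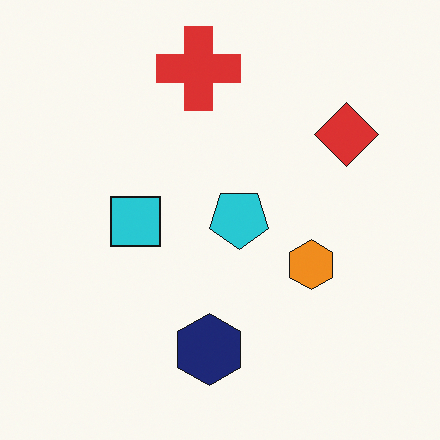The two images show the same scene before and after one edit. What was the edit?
The second image is the first flipped vertically (top ↔ bottom).

The red cross is in the bottom of the first image and the top of the second — shapes on opposite sides of the horizontal midline have swapped in a mirror flip.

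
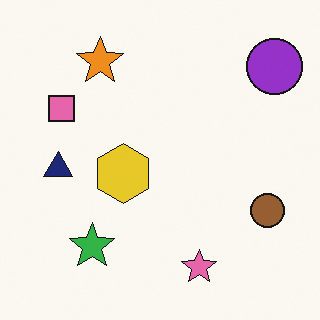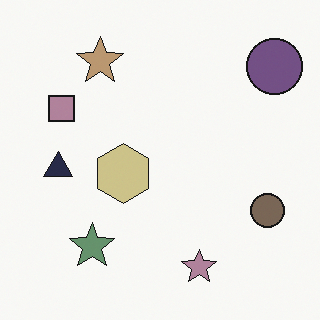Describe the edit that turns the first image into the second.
The second image is the first heavily desaturated.

All colors are more muted and greyish — a global saturation change.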